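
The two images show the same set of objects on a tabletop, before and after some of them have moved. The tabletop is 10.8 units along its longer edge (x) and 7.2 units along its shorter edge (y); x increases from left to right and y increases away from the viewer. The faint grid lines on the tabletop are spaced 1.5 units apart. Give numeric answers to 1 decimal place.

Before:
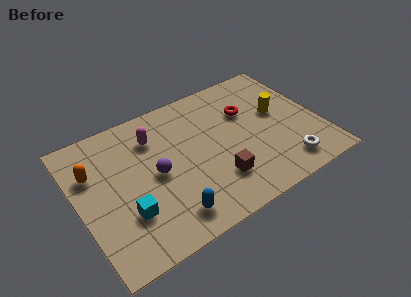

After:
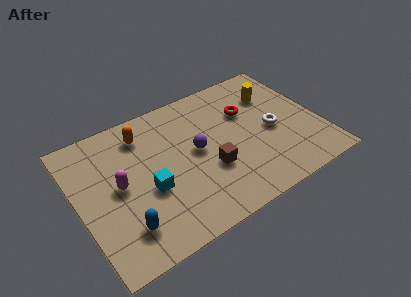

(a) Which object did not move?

the red torus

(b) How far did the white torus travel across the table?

2.1

The white torus moved from about (8.9, 1.2) to (8.7, 3.3), a distance of √(0.2² + 2.1²) ≈ 2.1.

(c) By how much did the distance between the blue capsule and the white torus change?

+1.9

They were about 5.3 units apart before and 7.2 after — 1.9 units further apart.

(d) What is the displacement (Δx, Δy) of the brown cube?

(-0.2, 0.7)

The brown cube was at about (5.9, 1.9) and moved to about (5.7, 2.6).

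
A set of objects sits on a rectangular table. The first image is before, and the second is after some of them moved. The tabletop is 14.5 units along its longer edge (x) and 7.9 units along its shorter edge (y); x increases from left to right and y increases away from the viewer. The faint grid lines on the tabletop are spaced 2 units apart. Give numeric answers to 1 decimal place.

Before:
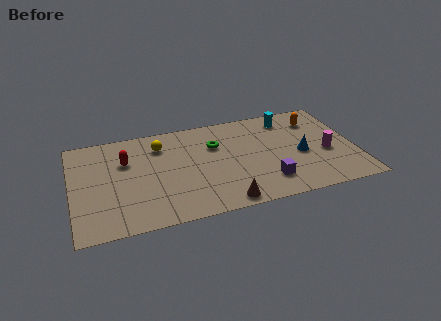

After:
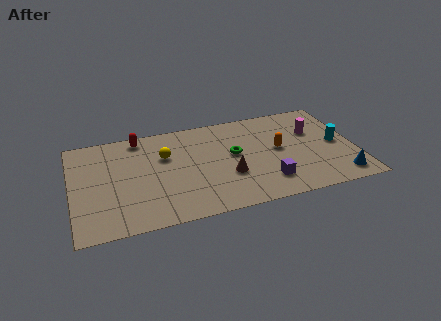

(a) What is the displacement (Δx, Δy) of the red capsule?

(0.8, 1.7)

From the two frames, the red capsule sits at roughly (2.8, 5.3) before and (3.6, 7.0) after.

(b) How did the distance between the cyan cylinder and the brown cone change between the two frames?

-1.1

Before: roughly 6.9 units apart; after: 5.8. That's 1.1 units closer together.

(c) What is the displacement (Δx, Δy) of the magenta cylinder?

(-0.5, 1.9)

The magenta cylinder was at about (13.0, 3.3) and moved to about (12.5, 5.2).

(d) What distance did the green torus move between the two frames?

1.3

The green torus was near (7.4, 5.4) before and (8.3, 4.4) after, so it travelled √(0.9² + 1.0²) ≈ 1.3 units.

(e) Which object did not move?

the purple cube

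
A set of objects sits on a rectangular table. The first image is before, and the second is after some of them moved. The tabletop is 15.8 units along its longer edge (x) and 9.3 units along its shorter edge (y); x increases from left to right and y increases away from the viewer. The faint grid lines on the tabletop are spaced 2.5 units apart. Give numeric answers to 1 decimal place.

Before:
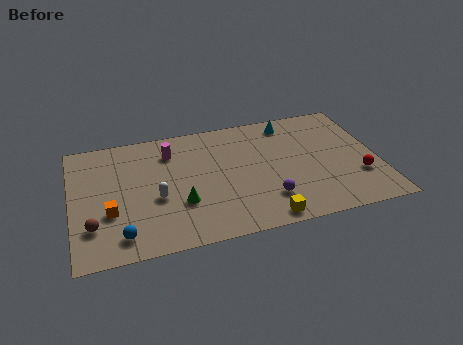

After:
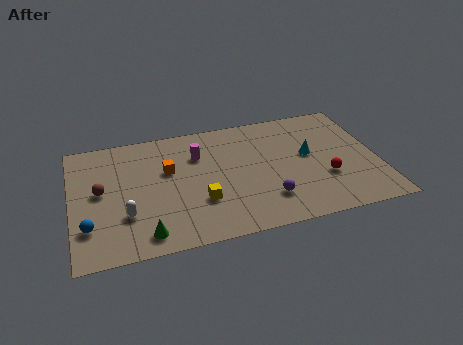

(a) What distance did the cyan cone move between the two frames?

2.9

The cyan cone moved from about (11.5, 8.0) to (12.3, 5.2), a distance of √(0.8² + 2.8²) ≈ 2.9.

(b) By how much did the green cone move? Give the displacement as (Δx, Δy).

(-1.9, -1.8)

The green cone started near (5.5, 3.1) and ended near (3.6, 1.3).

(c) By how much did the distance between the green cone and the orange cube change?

+1.1

Before: roughly 3.6 units apart; after: 4.7. That's 1.1 units further apart.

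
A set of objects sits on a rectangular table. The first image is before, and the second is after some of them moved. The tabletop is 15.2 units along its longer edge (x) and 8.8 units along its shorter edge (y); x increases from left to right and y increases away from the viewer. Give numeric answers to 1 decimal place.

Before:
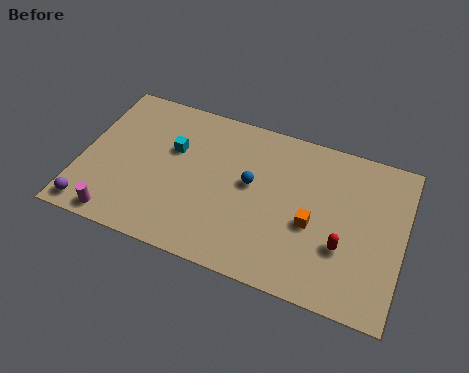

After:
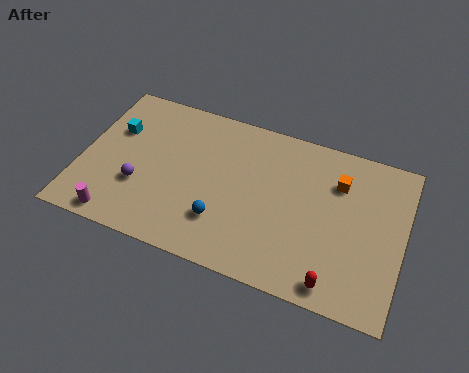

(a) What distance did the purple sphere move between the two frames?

2.9

The purple sphere moved from about (0.8, 1.0) to (2.9, 3.0), a distance of √(2.1² + 2.0²) ≈ 2.9.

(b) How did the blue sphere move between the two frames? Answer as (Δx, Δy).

(-1.1, -2.5)

From the two frames, the blue sphere sits at roughly (8.0, 4.9) before and (6.9, 2.4) after.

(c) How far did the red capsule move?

2.0

The red capsule was near (12.5, 3.0) before and (12.3, 1.0) after, so it travelled √(0.2² + 2.0²) ≈ 2.0 units.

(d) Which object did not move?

the magenta cylinder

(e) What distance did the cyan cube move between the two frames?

2.8

The cyan cube was near (4.2, 5.6) before and (1.4, 5.8) after, so it travelled √(2.8² + 0.2²) ≈ 2.8 units.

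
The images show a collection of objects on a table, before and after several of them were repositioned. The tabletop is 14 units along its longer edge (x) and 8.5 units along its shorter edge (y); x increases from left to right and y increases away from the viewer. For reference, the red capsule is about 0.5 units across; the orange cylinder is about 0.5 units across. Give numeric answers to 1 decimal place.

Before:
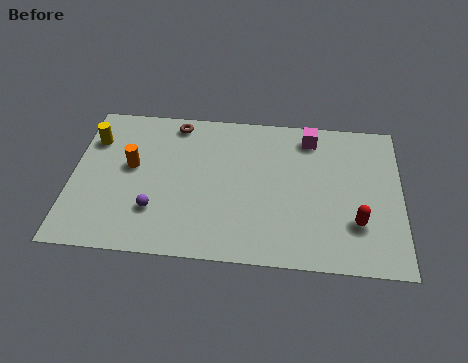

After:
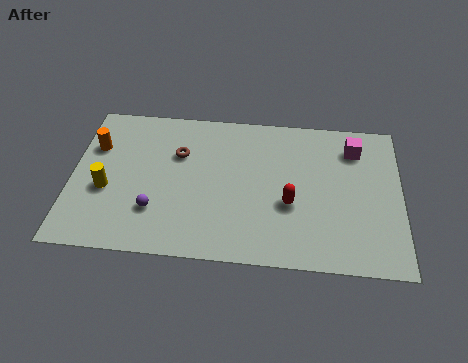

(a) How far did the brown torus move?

1.8

The brown torus moved from about (4.3, 7.5) to (4.5, 5.7), a distance of √(0.2² + 1.8²) ≈ 1.8.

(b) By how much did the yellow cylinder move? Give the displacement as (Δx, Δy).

(0.7, -2.8)

The yellow cylinder started near (0.8, 6.2) and ended near (1.5, 3.4).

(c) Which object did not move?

the purple sphere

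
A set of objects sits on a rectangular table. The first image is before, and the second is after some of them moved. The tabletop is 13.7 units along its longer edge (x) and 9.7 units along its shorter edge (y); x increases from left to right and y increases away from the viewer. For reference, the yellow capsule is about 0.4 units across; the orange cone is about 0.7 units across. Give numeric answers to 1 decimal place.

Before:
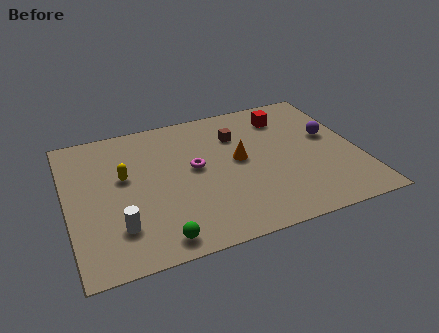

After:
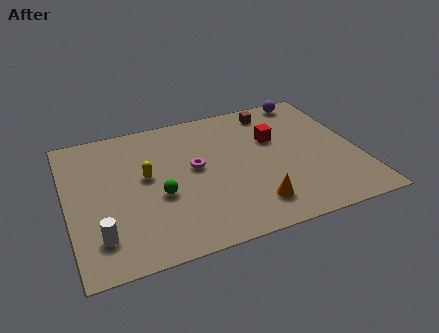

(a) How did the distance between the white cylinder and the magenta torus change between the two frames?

+0.9

Before: roughly 4.8 units apart; after: 5.7. That's 0.9 units further apart.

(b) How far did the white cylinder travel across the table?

0.9

The white cylinder was near (2.2, 2.4) before and (1.3, 2.1) after, so it travelled √(0.9² + 0.3²) ≈ 0.9 units.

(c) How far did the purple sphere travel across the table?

3.3

From (12.5, 5.6) to (11.9, 8.8), the purple sphere covered √(0.6² + 3.2²) ≈ 3.3 units.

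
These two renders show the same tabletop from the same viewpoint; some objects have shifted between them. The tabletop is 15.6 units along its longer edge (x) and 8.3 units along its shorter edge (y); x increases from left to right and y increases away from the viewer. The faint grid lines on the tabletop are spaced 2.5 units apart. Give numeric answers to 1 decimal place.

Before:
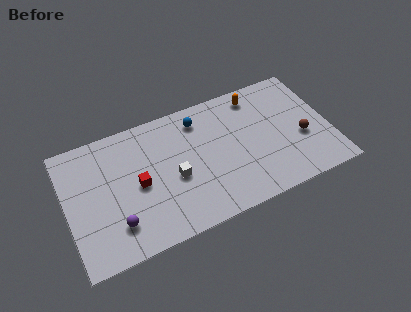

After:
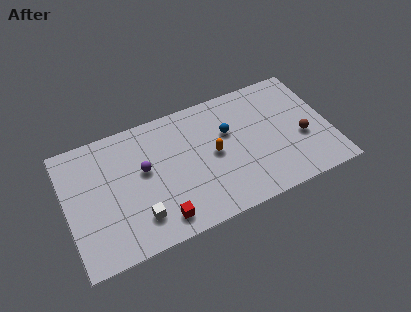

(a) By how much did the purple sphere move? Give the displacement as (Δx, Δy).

(1.9, 2.8)

The purple sphere was at about (2.7, 2.0) and moved to about (4.6, 4.8).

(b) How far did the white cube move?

2.9

From (6.3, 3.6) to (4.0, 1.9), the white cube covered √(2.3² + 1.7²) ≈ 2.9 units.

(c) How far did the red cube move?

2.9

From (4.2, 4.0) to (5.2, 1.3), the red cube covered √(1.0² + 2.7²) ≈ 2.9 units.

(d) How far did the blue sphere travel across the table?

2.2

The blue sphere was near (8.1, 6.8) before and (9.7, 5.3) after, so it travelled √(1.6² + 1.5²) ≈ 2.2 units.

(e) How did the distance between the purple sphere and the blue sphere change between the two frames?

-2.1

The distance was about 7.2 in the first image and 5.1 in the second, so they moved 2.1 units closer together.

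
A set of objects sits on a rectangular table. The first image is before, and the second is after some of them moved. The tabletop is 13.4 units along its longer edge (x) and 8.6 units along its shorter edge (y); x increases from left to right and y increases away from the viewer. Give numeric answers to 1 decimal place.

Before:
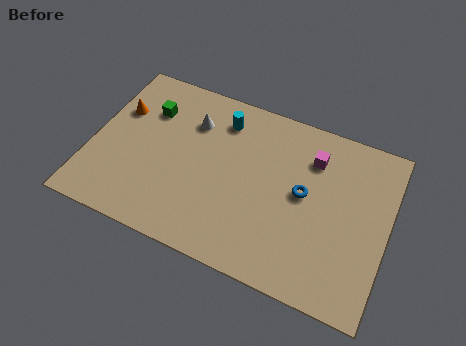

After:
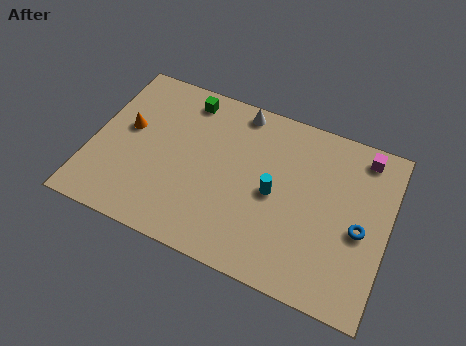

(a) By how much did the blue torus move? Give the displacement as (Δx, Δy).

(2.6, -0.8)

From the two frames, the blue torus sits at roughly (9.6, 4.6) before and (12.2, 3.8) after.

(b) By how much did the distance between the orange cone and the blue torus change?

+2.1

Before: roughly 8.7 units apart; after: 10.8. That's 2.1 units further apart.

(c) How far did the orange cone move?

0.9

From (1.0, 5.7) to (1.5, 4.9), the orange cone covered √(0.5² + 0.8²) ≈ 0.9 units.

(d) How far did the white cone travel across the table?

2.4

The white cone moved from about (4.3, 6.3) to (6.3, 7.7), a distance of √(2.0² + 1.4²) ≈ 2.4.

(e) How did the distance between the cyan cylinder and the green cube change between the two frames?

+2.1

They were about 3.4 units apart before and 5.5 after — 2.1 units further apart.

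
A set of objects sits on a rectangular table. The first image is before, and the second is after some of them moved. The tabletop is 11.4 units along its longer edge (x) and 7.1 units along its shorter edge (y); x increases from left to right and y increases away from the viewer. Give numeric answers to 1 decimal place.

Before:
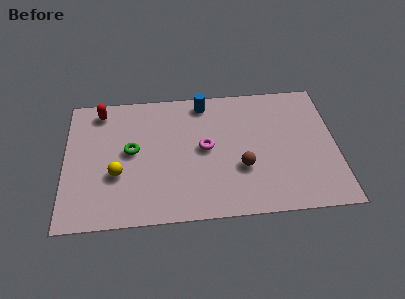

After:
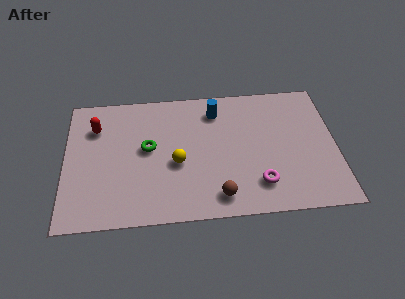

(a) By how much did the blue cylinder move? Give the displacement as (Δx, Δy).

(0.5, -0.5)

From the two frames, the blue cylinder sits at roughly (5.9, 6.2) before and (6.4, 5.7) after.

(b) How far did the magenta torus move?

3.0

From (5.9, 3.7) to (8.1, 1.6), the magenta torus covered √(2.2² + 2.1²) ≈ 3.0 units.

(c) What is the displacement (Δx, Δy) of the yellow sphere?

(2.5, 0.4)

From the two frames, the yellow sphere sits at roughly (2.2, 2.6) before and (4.7, 3.0) after.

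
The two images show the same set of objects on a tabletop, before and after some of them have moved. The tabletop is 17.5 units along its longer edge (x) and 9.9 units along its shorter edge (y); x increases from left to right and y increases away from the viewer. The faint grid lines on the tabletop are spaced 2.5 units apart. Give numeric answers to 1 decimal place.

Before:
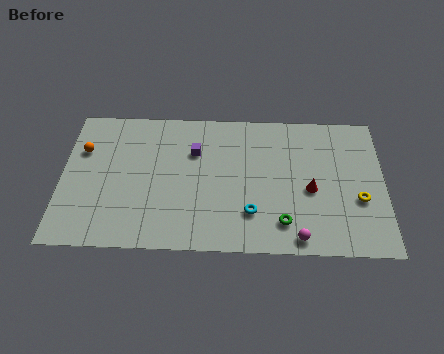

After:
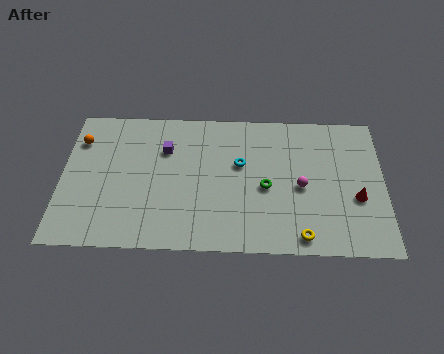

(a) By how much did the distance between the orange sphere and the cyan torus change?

-1.2

The distance was about 10.1 in the first image and 8.9 in the second, so they moved 1.2 units closer together.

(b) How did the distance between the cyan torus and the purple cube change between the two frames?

-1.0

The distance was about 5.2 in the first image and 4.2 in the second, so they moved 1.0 units closer together.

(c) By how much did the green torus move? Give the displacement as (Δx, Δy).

(-0.9, 2.4)

The green torus started near (12.0, 2.0) and ended near (11.1, 4.4).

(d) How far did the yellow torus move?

4.0

From (16.1, 3.7) to (13.0, 1.1), the yellow torus covered √(3.1² + 2.6²) ≈ 4.0 units.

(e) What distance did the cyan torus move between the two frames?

3.5

From (10.3, 2.6) to (9.7, 6.0), the cyan torus covered √(0.6² + 3.4²) ≈ 3.5 units.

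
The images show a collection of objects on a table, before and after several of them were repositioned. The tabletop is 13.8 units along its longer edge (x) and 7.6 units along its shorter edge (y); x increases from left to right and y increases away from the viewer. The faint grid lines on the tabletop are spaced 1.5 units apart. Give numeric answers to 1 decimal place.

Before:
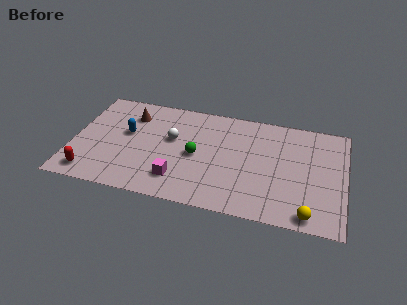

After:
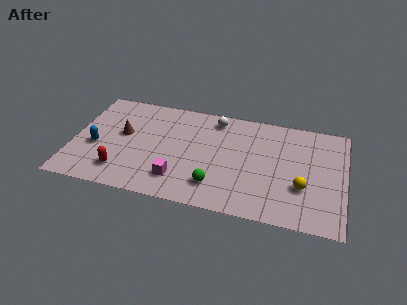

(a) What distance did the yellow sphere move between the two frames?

1.8

From (12.1, 0.8) to (11.7, 2.6), the yellow sphere covered √(0.4² + 1.8²) ≈ 1.8 units.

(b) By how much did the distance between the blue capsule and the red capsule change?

-1.6

Before: roughly 3.7 units apart; after: 2.1. That's 1.6 units closer together.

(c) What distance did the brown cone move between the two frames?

1.5

The brown cone was near (2.8, 5.8) before and (2.5, 4.3) after, so it travelled √(0.3² + 1.5²) ≈ 1.5 units.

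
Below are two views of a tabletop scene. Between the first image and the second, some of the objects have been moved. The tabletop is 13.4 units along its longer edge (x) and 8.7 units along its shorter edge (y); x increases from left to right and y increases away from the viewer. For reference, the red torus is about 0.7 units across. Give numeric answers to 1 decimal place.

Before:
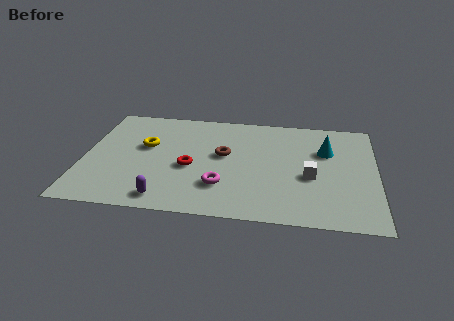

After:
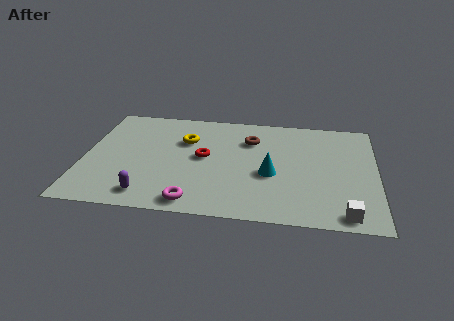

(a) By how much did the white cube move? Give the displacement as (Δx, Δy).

(1.6, -2.7)

From the two frames, the white cube sits at roughly (10.4, 3.6) before and (12.0, 0.9) after.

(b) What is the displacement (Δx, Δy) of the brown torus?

(1.2, 1.4)

The brown torus started near (6.4, 4.9) and ended near (7.6, 6.3).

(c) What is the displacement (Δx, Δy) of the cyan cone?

(-2.5, -2.2)

From the two frames, the cyan cone sits at roughly (11.1, 5.8) before and (8.6, 3.6) after.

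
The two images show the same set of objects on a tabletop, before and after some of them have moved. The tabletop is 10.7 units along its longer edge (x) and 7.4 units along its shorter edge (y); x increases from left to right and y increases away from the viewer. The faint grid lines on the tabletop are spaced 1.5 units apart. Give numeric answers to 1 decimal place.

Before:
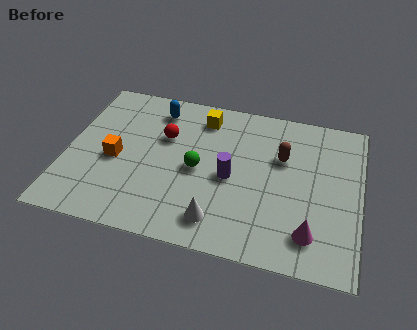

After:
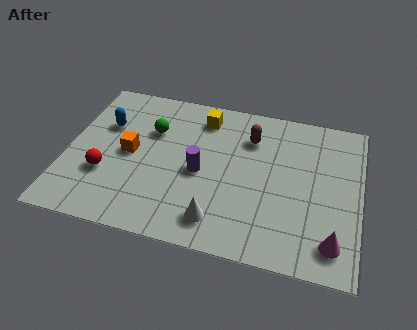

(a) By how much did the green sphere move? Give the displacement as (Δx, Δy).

(-1.8, 1.5)

From the two frames, the green sphere sits at roughly (4.8, 3.5) before and (3.0, 5.0) after.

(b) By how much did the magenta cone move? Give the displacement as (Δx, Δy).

(0.8, -0.2)

The magenta cone started near (9.0, 1.5) and ended near (9.8, 1.3).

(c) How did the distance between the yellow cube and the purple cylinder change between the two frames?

-0.3

Before: roughly 3.0 units apart; after: 2.7. That's 0.3 units closer together.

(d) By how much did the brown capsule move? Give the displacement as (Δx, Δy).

(-1.2, 0.7)

From the two frames, the brown capsule sits at roughly (7.8, 4.8) before and (6.6, 5.5) after.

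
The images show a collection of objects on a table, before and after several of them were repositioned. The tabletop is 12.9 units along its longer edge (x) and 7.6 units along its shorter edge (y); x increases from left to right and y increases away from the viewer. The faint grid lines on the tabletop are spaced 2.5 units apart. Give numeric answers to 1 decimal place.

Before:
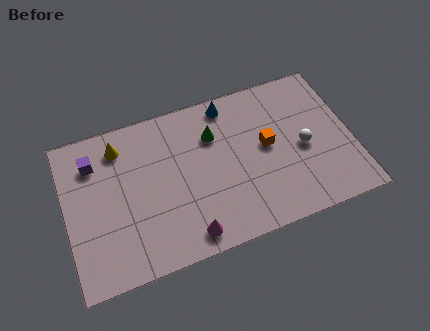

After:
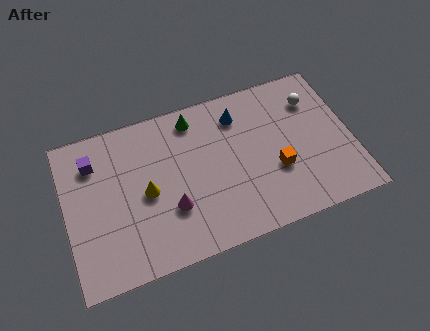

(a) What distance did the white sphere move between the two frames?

2.3

The white sphere moved from about (10.7, 3.5) to (11.4, 5.7), a distance of √(0.7² + 2.2²) ≈ 2.3.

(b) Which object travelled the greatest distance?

the yellow cone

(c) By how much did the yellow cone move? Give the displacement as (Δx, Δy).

(1.0, -2.6)

From the two frames, the yellow cone sits at roughly (2.6, 6.2) before and (3.6, 3.6) after.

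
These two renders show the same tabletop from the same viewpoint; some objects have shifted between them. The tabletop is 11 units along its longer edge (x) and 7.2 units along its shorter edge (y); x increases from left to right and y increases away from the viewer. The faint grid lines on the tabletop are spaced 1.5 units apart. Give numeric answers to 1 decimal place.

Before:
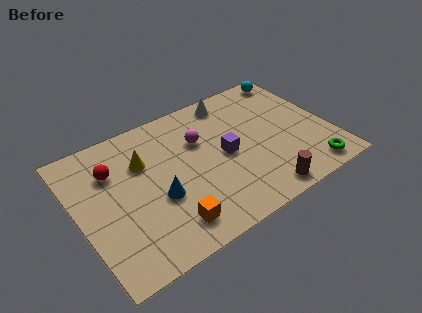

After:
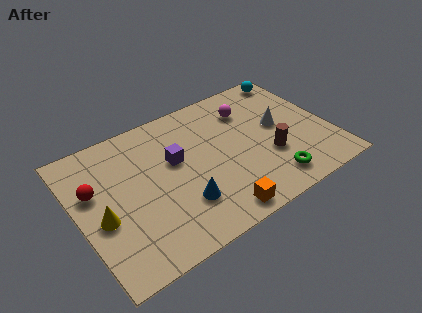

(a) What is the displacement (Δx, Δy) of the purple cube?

(-2.1, 0.8)

The purple cube started near (6.4, 3.5) and ended near (4.3, 4.3).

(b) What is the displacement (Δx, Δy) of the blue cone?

(0.9, -0.8)

The blue cone was at about (3.3, 2.8) and moved to about (4.2, 2.0).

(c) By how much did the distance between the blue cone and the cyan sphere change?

-0.3

The distance was about 7.7 in the first image and 7.4 in the second, so they moved 0.3 units closer together.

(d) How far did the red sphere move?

1.1

The red sphere was near (1.7, 5.1) before and (0.8, 4.5) after, so it travelled √(0.9² + 0.6²) ≈ 1.1 units.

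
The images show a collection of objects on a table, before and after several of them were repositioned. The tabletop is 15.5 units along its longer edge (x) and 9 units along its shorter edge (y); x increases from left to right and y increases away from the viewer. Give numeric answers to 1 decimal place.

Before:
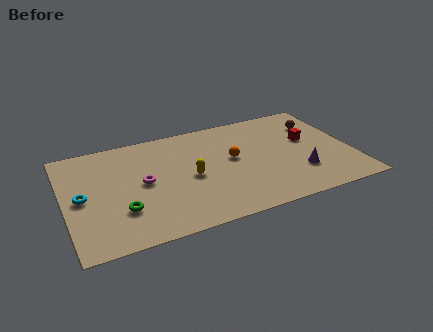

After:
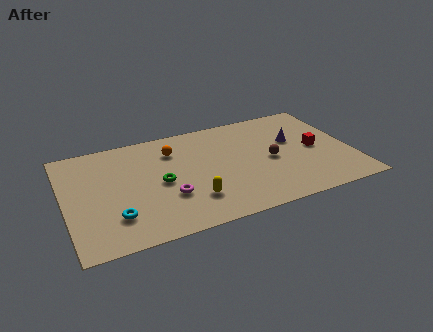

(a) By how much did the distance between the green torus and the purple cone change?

-2.1

The distance was about 9.6 in the first image and 7.5 in the second, so they moved 2.1 units closer together.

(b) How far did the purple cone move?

2.9

From (12.5, 2.6) to (12.5, 5.5), the purple cone covered √(0.0² + 2.9²) ≈ 2.9 units.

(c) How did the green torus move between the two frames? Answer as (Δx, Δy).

(2.2, 1.6)

The green torus started near (2.9, 2.7) and ended near (5.1, 4.3).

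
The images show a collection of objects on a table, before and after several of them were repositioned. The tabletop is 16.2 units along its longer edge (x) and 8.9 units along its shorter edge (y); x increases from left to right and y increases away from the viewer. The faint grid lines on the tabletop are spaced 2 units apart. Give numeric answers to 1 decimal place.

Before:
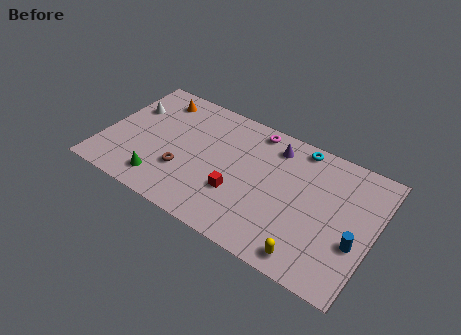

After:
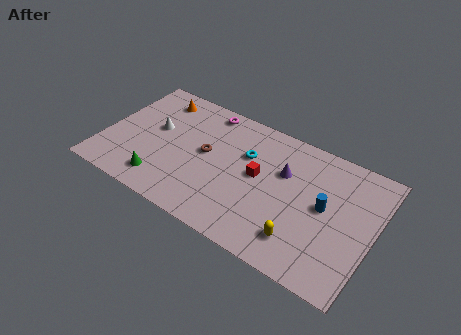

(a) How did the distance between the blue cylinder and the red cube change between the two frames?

-3.0

They were about 7.0 units apart before and 4.0 after — 3.0 units closer together.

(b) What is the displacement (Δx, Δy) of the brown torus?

(1.1, 1.9)

The brown torus started near (5.0, 2.9) and ended near (6.1, 4.8).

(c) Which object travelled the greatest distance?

the cyan torus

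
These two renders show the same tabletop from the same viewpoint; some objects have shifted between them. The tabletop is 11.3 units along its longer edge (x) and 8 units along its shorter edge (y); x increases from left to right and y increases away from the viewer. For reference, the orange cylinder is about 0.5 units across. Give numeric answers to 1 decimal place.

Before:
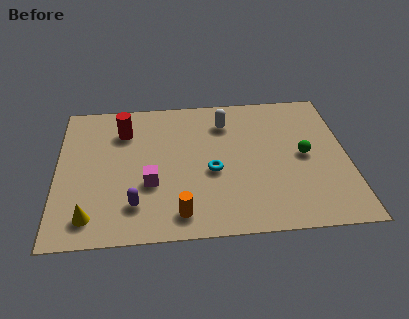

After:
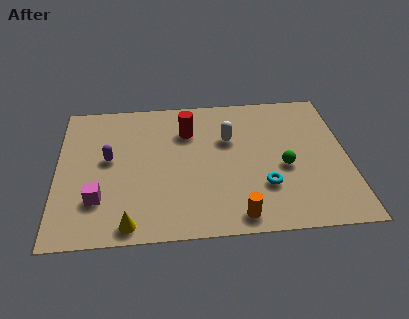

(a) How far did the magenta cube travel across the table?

2.1

The magenta cube moved from about (3.6, 2.9) to (1.6, 2.2), a distance of √(2.0² + 0.7²) ≈ 2.1.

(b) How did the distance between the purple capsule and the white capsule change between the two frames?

-0.9

They were about 5.7 units apart before and 4.8 after — 0.9 units closer together.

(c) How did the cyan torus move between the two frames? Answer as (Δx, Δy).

(2.0, -1.0)

The cyan torus started near (6.0, 3.4) and ended near (8.0, 2.4).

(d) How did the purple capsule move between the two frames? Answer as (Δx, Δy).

(-1.0, 2.6)

From the two frames, the purple capsule sits at roughly (3.0, 1.8) before and (2.0, 4.4) after.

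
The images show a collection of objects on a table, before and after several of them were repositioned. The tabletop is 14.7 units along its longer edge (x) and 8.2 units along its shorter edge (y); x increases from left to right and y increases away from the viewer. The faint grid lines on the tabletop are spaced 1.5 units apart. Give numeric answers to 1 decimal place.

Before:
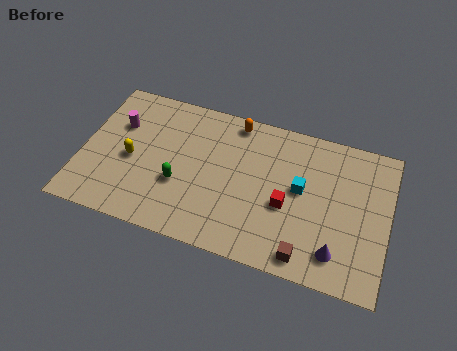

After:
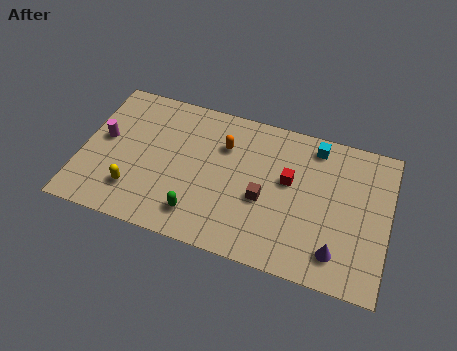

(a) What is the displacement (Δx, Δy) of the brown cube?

(-2.2, 2.4)

The brown cube started near (11.0, 1.0) and ended near (8.8, 3.4).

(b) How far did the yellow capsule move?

1.7

From (2.4, 3.7) to (2.7, 2.0), the yellow capsule covered √(0.3² + 1.7²) ≈ 1.7 units.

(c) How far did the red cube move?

1.4

The red cube moved from about (9.9, 3.4) to (9.9, 4.8), a distance of √(0.0² + 1.4²) ≈ 1.4.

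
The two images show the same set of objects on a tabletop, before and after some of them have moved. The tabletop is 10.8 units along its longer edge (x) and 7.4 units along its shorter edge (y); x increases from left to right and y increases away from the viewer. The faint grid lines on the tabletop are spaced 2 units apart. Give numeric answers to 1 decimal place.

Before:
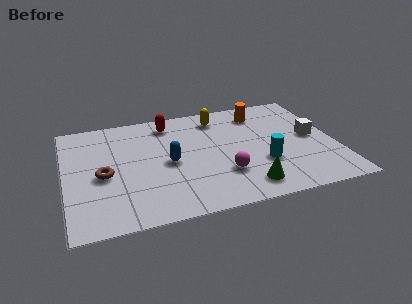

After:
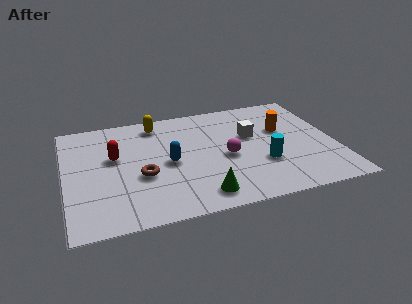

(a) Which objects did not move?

the cyan cylinder and the blue capsule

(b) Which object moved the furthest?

the red capsule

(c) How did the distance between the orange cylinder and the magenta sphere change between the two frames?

-1.5

The distance was about 4.2 in the first image and 2.7 in the second, so they moved 1.5 units closer together.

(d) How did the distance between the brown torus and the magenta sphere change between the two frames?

-1.4

The distance was about 4.8 in the first image and 3.4 in the second, so they moved 1.4 units closer together.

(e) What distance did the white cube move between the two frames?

2.5

From (9.9, 3.8) to (7.5, 4.5), the white cube covered √(2.4² + 0.7²) ≈ 2.5 units.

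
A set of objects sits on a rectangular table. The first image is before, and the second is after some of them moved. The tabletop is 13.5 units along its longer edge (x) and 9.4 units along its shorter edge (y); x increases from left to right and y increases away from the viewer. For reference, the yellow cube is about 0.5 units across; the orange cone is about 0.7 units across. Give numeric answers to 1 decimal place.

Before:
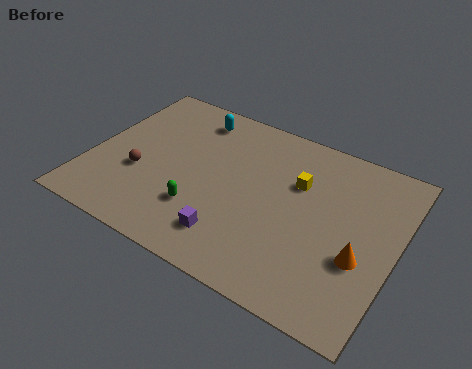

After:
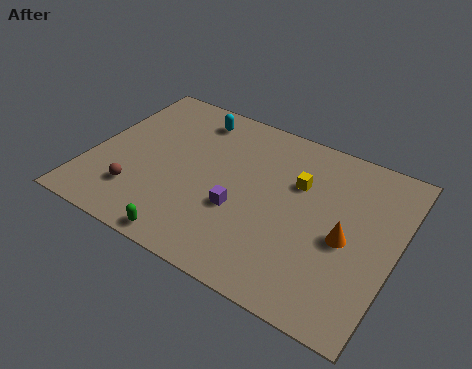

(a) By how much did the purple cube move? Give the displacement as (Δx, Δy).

(0.1, 1.6)

The purple cube started near (6.7, 1.9) and ended near (6.8, 3.5).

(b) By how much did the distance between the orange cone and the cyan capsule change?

-0.9

They were about 9.2 units apart before and 8.3 after — 0.9 units closer together.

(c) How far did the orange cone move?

1.0

The orange cone was near (12.1, 3.5) before and (11.4, 4.2) after, so it travelled √(0.7² + 0.7²) ≈ 1.0 units.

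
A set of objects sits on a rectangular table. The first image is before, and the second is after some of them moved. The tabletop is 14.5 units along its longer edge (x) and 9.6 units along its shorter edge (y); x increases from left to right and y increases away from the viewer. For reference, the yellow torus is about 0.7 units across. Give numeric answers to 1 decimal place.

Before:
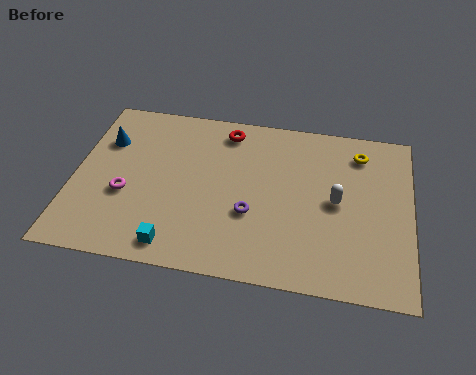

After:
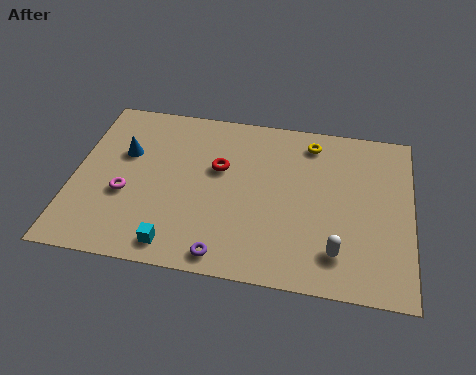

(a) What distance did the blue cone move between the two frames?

1.1

The blue cone was near (1.2, 6.7) before and (2.1, 6.1) after, so it travelled √(0.9² + 0.6²) ≈ 1.1 units.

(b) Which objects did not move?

the magenta torus and the cyan cube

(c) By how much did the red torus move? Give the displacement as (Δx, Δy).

(-0.2, -2.3)

The red torus was at about (6.4, 8.2) and moved to about (6.2, 5.9).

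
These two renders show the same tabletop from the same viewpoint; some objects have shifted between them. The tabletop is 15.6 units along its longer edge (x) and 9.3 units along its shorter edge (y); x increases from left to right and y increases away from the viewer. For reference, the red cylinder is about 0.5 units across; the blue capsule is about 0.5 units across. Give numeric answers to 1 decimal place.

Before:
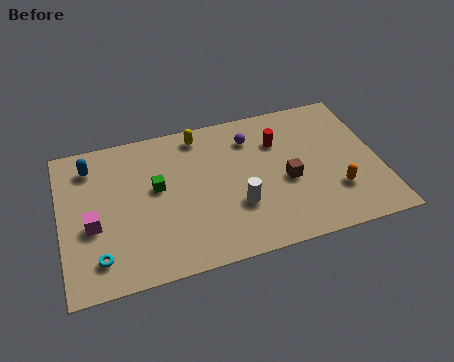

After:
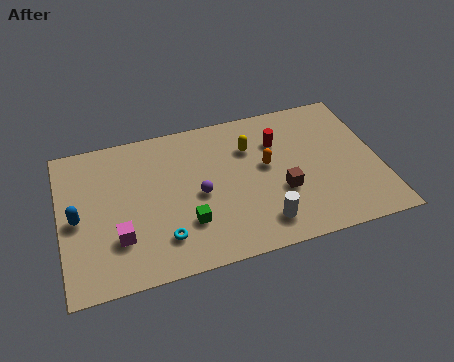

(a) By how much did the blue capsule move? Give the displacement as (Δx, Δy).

(-0.8, -3.1)

The blue capsule started near (1.6, 7.5) and ended near (0.8, 4.4).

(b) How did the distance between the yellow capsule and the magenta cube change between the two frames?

+0.8

Before: roughly 7.0 units apart; after: 7.8. That's 0.8 units further apart.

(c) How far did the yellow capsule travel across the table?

2.8

The yellow capsule moved from about (7.0, 8.1) to (9.4, 6.6), a distance of √(2.4² + 1.5²) ≈ 2.8.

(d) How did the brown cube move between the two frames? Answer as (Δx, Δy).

(-0.3, -0.6)

From the two frames, the brown cube sits at roughly (11.0, 4.0) before and (10.7, 3.4) after.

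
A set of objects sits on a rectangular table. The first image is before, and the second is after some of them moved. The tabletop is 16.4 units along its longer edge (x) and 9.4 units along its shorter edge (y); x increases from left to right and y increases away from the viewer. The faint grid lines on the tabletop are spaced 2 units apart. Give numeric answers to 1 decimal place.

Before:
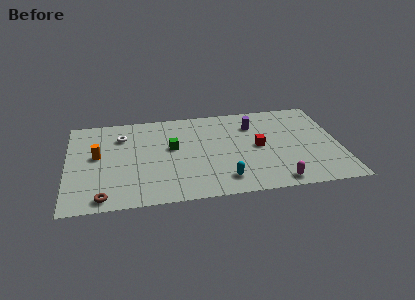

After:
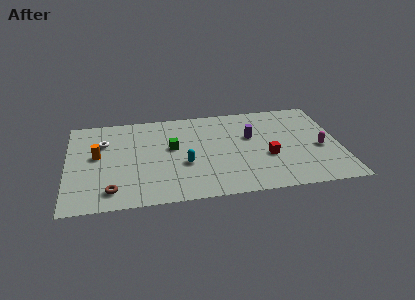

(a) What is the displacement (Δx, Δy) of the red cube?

(0.5, -1.1)

The red cube started near (11.5, 4.7) and ended near (12.0, 3.6).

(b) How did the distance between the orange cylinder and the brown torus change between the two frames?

-0.5

Before: roughly 4.2 units apart; after: 3.7. That's 0.5 units closer together.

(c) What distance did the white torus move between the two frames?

1.2

From (3.3, 7.0) to (2.2, 6.5), the white torus covered √(1.1² + 0.5²) ≈ 1.2 units.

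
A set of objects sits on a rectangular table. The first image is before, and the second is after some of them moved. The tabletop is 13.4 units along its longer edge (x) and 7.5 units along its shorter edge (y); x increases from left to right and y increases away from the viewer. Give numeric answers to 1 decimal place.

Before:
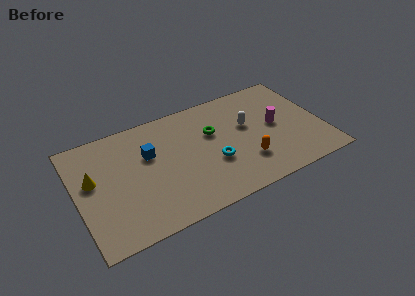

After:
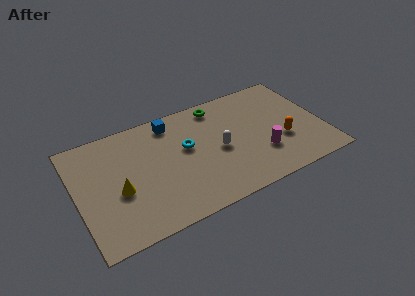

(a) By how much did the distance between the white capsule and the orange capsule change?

+1.1

Before: roughly 2.4 units apart; after: 3.5. That's 1.1 units further apart.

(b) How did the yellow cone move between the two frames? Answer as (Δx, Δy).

(1.3, -1.3)

From the two frames, the yellow cone sits at roughly (0.9, 4.4) before and (2.2, 3.1) after.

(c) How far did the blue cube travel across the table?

2.1

The blue cube moved from about (4.0, 4.8) to (5.4, 6.4), a distance of √(1.4² + 1.6²) ≈ 2.1.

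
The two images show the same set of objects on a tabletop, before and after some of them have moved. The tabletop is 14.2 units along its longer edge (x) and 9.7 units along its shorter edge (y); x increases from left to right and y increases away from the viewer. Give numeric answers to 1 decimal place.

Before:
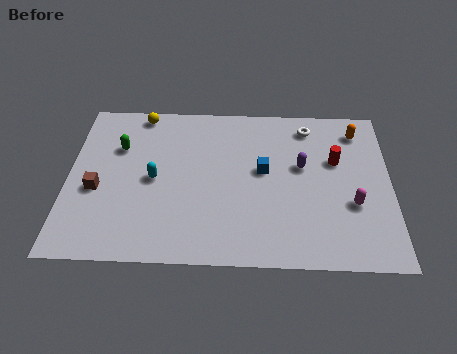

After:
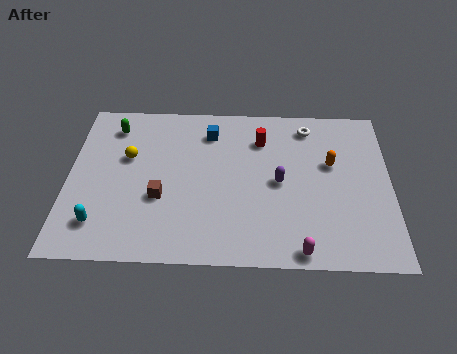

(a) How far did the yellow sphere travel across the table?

2.8

The yellow sphere moved from about (3.1, 8.8) to (2.6, 6.0), a distance of √(0.5² + 2.8²) ≈ 2.8.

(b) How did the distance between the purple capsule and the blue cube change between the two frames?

+2.6

The distance was about 1.7 in the first image and 4.3 in the second, so they moved 2.6 units further apart.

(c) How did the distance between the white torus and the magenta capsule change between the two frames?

+2.3

Before: roughly 5.1 units apart; after: 7.4. That's 2.3 units further apart.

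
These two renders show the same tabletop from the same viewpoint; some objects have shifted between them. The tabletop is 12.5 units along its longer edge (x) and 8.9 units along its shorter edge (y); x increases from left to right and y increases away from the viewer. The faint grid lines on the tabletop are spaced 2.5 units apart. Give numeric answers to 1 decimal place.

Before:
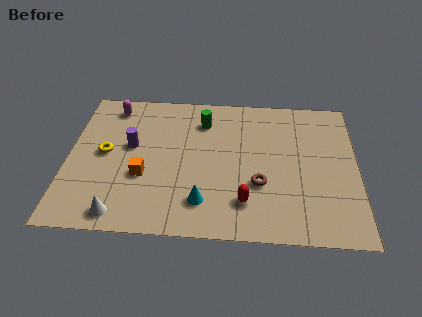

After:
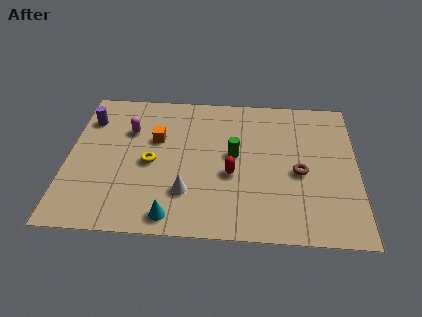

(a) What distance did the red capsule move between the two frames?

1.7

The red capsule was near (7.7, 2.0) before and (7.1, 3.6) after, so it travelled √(0.6² + 1.6²) ≈ 1.7 units.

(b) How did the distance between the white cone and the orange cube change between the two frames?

+1.0

Before: roughly 2.5 units apart; after: 3.5. That's 1.0 units further apart.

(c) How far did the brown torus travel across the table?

1.9

From (8.3, 3.1) to (10.0, 3.9), the brown torus covered √(1.7² + 0.8²) ≈ 1.9 units.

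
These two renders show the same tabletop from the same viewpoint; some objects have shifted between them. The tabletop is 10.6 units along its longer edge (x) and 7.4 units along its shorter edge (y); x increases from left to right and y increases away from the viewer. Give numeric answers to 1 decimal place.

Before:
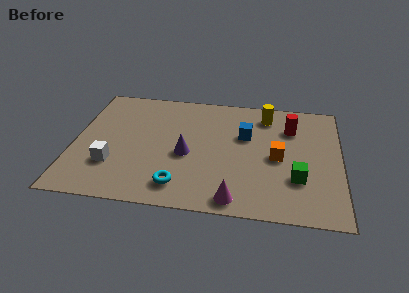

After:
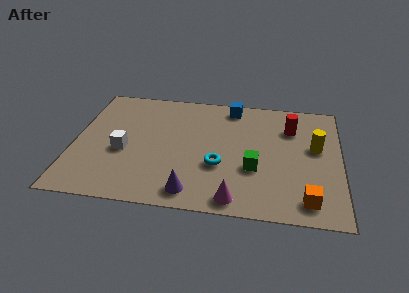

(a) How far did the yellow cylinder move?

2.7

The yellow cylinder moved from about (7.6, 6.1) to (9.6, 4.3), a distance of √(2.0² + 1.8²) ≈ 2.7.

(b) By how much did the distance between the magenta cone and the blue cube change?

+1.8

They were about 3.9 units apart before and 5.7 after — 1.8 units further apart.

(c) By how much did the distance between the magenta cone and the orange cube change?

-0.3

They were about 3.1 units apart before and 2.8 after — 0.3 units closer together.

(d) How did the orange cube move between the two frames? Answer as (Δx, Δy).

(1.2, -2.4)

The orange cube was at about (8.1, 3.5) and moved to about (9.3, 1.1).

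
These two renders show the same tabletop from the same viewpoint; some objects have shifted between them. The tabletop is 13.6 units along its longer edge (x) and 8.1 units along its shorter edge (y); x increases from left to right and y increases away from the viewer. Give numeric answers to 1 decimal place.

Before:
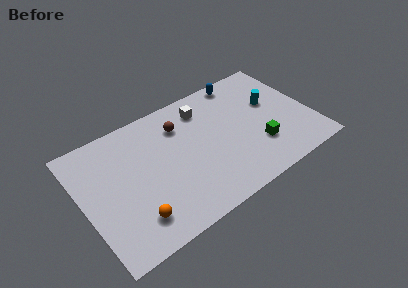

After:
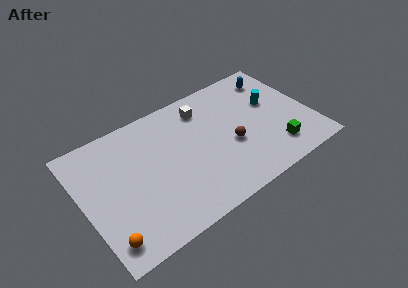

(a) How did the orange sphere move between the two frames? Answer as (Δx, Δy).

(-1.7, -0.4)

The orange sphere started near (2.6, 1.7) and ended near (0.9, 1.3).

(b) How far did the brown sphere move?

3.8

From (6.1, 6.1) to (8.7, 3.3), the brown sphere covered √(2.6² + 2.8²) ≈ 3.8 units.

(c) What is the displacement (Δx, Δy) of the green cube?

(0.9, -0.7)

The green cube started near (10.2, 2.4) and ended near (11.1, 1.7).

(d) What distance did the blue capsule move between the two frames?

2.0

The blue capsule moved from about (10.1, 7.3) to (12.0, 6.6), a distance of √(1.9² + 0.7²) ≈ 2.0.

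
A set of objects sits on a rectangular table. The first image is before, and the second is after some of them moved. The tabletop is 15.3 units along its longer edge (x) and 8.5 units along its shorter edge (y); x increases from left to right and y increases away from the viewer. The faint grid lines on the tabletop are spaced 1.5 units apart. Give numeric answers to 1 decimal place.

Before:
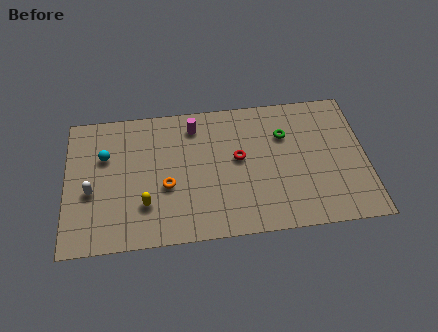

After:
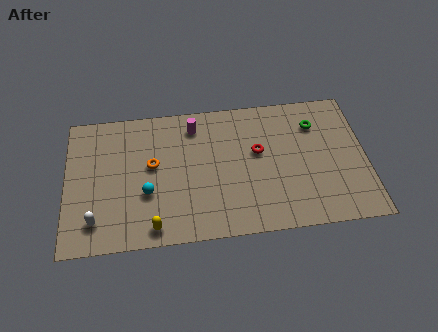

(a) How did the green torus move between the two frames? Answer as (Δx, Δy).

(1.6, 0.5)

The green torus started near (11.2, 5.9) and ended near (12.8, 6.4).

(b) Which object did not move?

the magenta cylinder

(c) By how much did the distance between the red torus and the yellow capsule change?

+1.4

The distance was about 5.3 in the first image and 6.7 in the second, so they moved 1.4 units further apart.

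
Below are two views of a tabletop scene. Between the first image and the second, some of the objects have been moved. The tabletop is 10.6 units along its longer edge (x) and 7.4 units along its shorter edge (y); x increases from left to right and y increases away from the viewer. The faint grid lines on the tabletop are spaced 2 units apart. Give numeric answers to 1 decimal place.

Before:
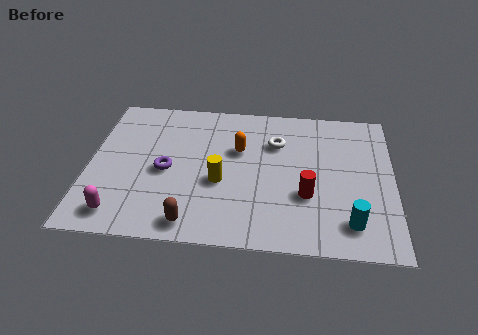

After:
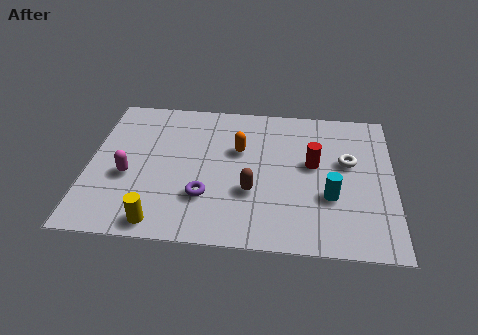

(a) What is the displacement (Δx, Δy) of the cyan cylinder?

(-0.7, 1.2)

The cyan cylinder was at about (9.1, 1.4) and moved to about (8.4, 2.6).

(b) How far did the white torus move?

2.6

From (6.5, 5.2) to (9.0, 4.4), the white torus covered √(2.5² + 0.8²) ≈ 2.6 units.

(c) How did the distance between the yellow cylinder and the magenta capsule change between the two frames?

-1.4

Before: roughly 3.9 units apart; after: 2.5. That's 1.4 units closer together.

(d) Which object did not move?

the orange capsule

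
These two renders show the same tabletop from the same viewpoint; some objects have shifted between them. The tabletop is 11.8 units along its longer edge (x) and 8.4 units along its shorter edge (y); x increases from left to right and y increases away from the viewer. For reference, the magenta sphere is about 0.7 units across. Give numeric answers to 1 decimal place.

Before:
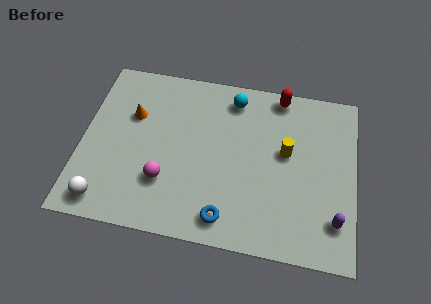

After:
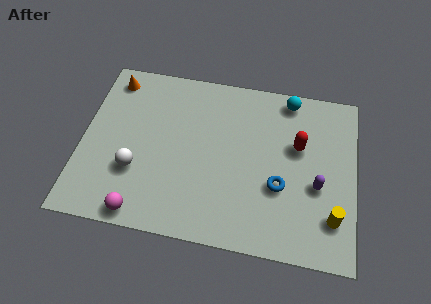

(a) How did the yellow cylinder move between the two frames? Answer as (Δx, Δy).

(2.1, -2.8)

The yellow cylinder started near (8.8, 4.8) and ended near (10.9, 2.0).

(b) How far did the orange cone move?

2.0

The orange cone moved from about (2.1, 5.5) to (1.1, 7.2), a distance of √(1.0² + 1.7²) ≈ 2.0.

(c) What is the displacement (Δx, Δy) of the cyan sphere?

(2.4, 0.4)

The cyan sphere was at about (6.4, 7.1) and moved to about (8.8, 7.5).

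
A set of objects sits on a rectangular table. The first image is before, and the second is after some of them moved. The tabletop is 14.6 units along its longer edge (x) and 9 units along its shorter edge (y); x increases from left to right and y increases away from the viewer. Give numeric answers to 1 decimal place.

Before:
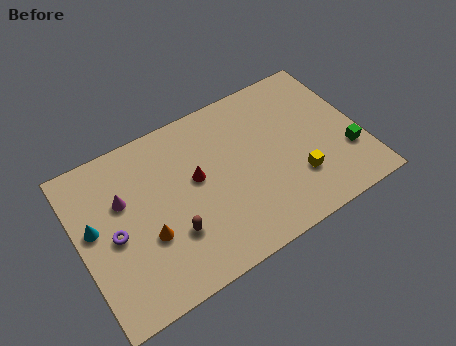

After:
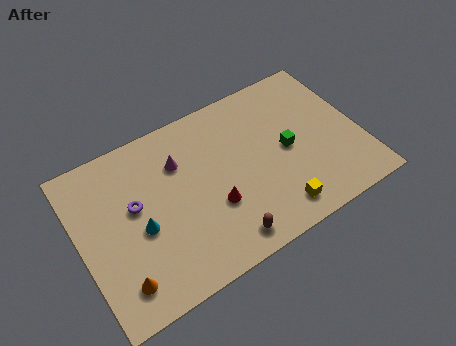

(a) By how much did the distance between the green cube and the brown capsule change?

-4.2

They were about 9.2 units apart before and 5.0 after — 4.2 units closer together.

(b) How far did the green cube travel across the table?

3.3

From (13.7, 2.8) to (10.8, 4.4), the green cube covered √(2.9² + 1.6²) ≈ 3.3 units.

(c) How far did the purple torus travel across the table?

1.6

From (1.7, 4.2) to (2.9, 5.2), the purple torus covered √(1.2² + 1.0²) ≈ 1.6 units.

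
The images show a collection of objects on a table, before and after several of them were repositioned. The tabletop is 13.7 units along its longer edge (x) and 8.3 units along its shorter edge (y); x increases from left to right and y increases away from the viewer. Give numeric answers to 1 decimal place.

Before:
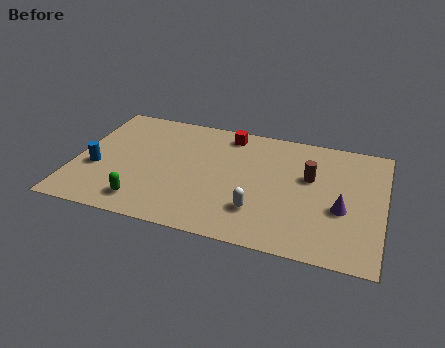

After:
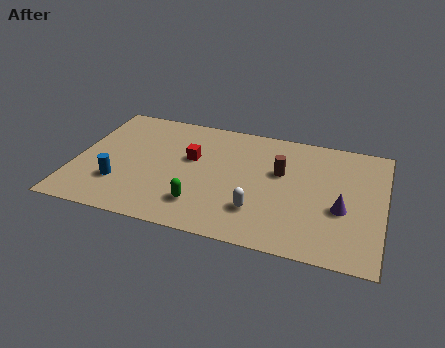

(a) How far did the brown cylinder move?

1.3

The brown cylinder was near (10.4, 5.1) before and (9.1, 5.1) after, so it travelled √(1.3² + 0.0²) ≈ 1.3 units.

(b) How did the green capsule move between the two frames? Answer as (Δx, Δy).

(2.5, 0.5)

From the two frames, the green capsule sits at roughly (3.3, 1.4) before and (5.8, 1.9) after.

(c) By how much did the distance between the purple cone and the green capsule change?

-2.5

Before: roughly 8.8 units apart; after: 6.3. That's 2.5 units closer together.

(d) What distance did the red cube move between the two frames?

2.7

From (6.6, 7.2) to (5.1, 5.0), the red cube covered √(1.5² + 2.2²) ≈ 2.7 units.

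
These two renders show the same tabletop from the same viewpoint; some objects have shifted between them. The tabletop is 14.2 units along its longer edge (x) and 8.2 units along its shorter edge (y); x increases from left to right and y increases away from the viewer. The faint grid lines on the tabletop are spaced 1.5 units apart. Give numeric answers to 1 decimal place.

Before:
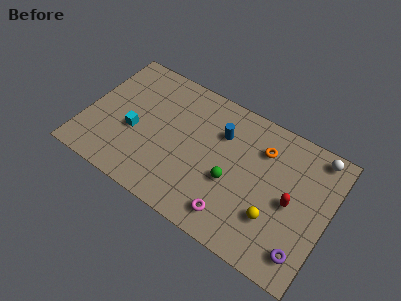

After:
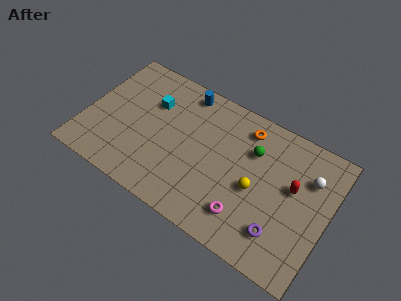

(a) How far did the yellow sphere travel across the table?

1.6

The yellow sphere moved from about (11.3, 2.5) to (10.1, 3.6), a distance of √(1.2² + 1.1²) ≈ 1.6.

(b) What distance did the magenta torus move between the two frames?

0.8

From (9.1, 1.4) to (9.8, 1.8), the magenta torus covered √(0.7² + 0.4²) ≈ 0.8 units.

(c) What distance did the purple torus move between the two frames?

1.5

The purple torus was near (13.2, 1.5) before and (11.8, 1.9) after, so it travelled √(1.4² + 0.4²) ≈ 1.5 units.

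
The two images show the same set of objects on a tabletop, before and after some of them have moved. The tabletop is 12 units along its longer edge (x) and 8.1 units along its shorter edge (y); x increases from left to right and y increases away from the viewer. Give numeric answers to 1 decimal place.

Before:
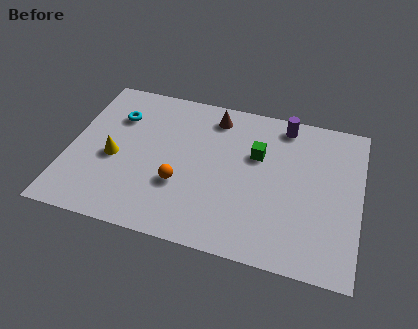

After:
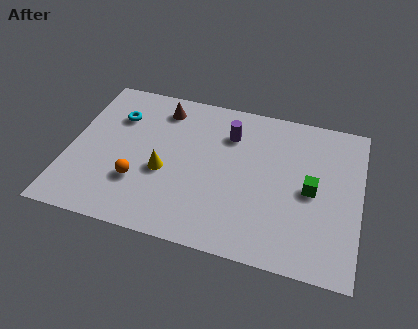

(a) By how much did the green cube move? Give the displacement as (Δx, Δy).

(2.3, -1.3)

From the two frames, the green cube sits at roughly (7.7, 5.2) before and (10.0, 3.9) after.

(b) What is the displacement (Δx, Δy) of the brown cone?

(-2.2, -0.1)

The brown cone was at about (5.8, 6.8) and moved to about (3.6, 6.7).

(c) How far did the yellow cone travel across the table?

2.1

From (1.9, 3.5) to (4.0, 3.3), the yellow cone covered √(2.1² + 0.2²) ≈ 2.1 units.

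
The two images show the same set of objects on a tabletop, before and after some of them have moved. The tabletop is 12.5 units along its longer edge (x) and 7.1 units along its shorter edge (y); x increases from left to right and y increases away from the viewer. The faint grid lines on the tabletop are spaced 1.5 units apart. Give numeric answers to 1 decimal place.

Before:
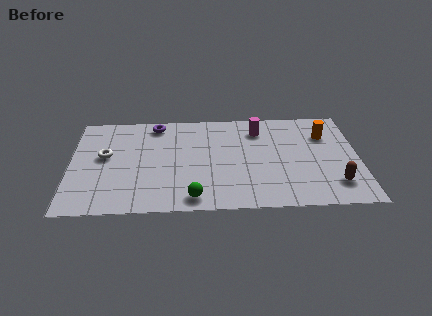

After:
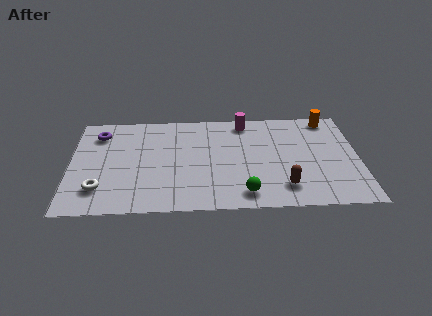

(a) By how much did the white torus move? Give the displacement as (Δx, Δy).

(-0.2, -2.3)

From the two frames, the white torus sits at roughly (1.5, 4.0) before and (1.3, 1.7) after.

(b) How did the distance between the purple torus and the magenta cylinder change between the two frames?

+1.9

Before: roughly 4.5 units apart; after: 6.4. That's 1.9 units further apart.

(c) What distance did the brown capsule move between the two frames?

2.2

From (11.4, 1.6) to (9.2, 1.5), the brown capsule covered √(2.2² + 0.1²) ≈ 2.2 units.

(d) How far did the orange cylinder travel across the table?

1.2

The orange cylinder was near (11.1, 5.1) before and (11.3, 6.3) after, so it travelled √(0.2² + 1.2²) ≈ 1.2 units.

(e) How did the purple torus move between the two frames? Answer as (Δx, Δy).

(-2.5, -0.6)

From the two frames, the purple torus sits at roughly (3.7, 6.2) before and (1.2, 5.6) after.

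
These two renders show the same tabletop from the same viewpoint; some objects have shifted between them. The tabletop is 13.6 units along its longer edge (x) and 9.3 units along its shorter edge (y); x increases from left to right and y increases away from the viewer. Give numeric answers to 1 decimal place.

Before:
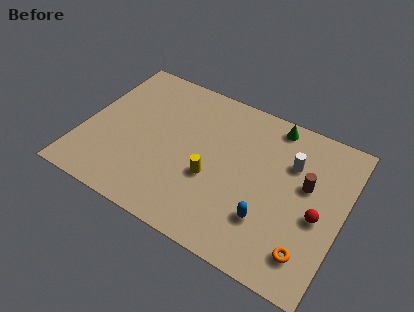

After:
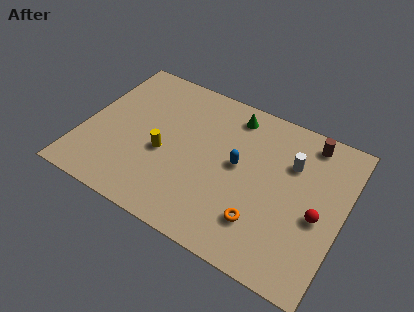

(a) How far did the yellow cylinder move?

2.6

The yellow cylinder moved from about (6.9, 3.6) to (4.3, 3.9), a distance of √(2.6² + 0.3²) ≈ 2.6.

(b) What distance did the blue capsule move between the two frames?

3.1

The blue capsule was near (10.0, 2.6) before and (8.1, 5.0) after, so it travelled √(1.9² + 2.4²) ≈ 3.1 units.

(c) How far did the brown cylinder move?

2.6

The brown cylinder moved from about (11.6, 5.5) to (11.4, 8.1), a distance of √(0.2² + 2.6²) ≈ 2.6.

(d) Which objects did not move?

the red sphere and the white cylinder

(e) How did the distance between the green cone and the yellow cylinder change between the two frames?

-0.3

Before: roughly 5.4 units apart; after: 5.1. That's 0.3 units closer together.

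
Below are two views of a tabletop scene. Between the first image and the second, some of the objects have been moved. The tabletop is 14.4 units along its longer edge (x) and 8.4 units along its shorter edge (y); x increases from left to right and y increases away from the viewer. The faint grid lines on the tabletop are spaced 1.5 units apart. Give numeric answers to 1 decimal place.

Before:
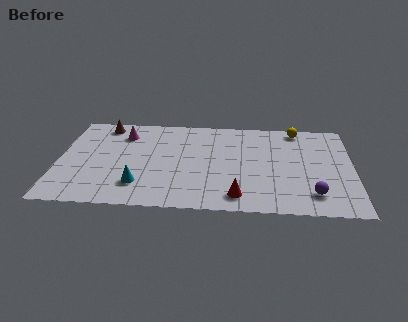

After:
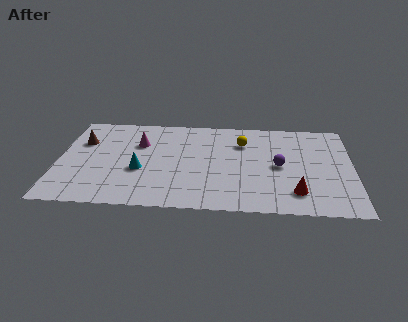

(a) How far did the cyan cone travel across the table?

1.3

From (4.0, 2.0) to (4.0, 3.3), the cyan cone covered √(0.0² + 1.3²) ≈ 1.3 units.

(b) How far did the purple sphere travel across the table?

2.9

From (12.4, 1.7) to (10.8, 4.1), the purple sphere covered √(1.6² + 2.4²) ≈ 2.9 units.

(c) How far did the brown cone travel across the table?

1.9

The brown cone was near (2.1, 7.3) before and (1.1, 5.7) after, so it travelled √(1.0² + 1.6²) ≈ 1.9 units.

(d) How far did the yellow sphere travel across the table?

3.0

The yellow sphere was near (11.7, 7.5) before and (9.0, 6.1) after, so it travelled √(2.7² + 1.4²) ≈ 3.0 units.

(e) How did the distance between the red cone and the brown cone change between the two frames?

+2.2

The distance was about 9.0 in the first image and 11.2 in the second, so they moved 2.2 units further apart.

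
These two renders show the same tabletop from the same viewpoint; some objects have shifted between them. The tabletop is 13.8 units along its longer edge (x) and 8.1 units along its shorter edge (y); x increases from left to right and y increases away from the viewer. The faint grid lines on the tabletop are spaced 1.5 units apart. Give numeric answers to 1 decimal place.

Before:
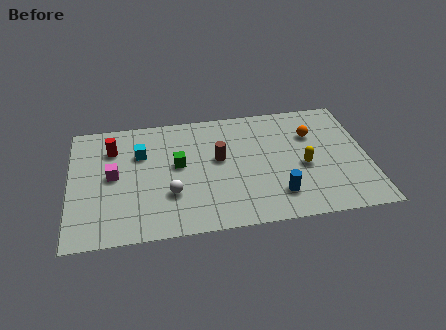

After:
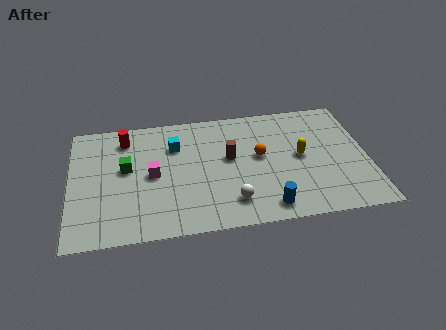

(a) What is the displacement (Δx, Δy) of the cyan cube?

(1.6, 0.3)

The cyan cube was at about (3.3, 5.5) and moved to about (4.9, 5.8).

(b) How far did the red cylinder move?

0.8

The red cylinder was near (2.0, 6.0) before and (2.6, 6.6) after, so it travelled √(0.6² + 0.6²) ≈ 0.8 units.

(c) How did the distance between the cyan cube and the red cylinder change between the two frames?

+1.0

They were about 1.4 units apart before and 2.4 after — 1.0 units further apart.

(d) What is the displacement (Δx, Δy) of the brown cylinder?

(0.5, 0.0)

The brown cylinder was at about (6.9, 4.6) and moved to about (7.4, 4.6).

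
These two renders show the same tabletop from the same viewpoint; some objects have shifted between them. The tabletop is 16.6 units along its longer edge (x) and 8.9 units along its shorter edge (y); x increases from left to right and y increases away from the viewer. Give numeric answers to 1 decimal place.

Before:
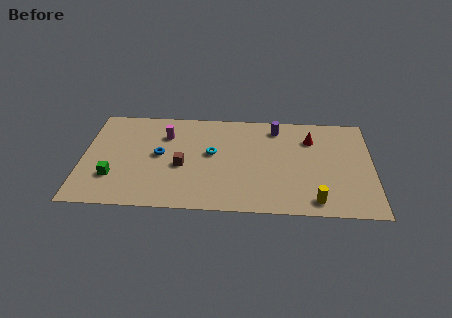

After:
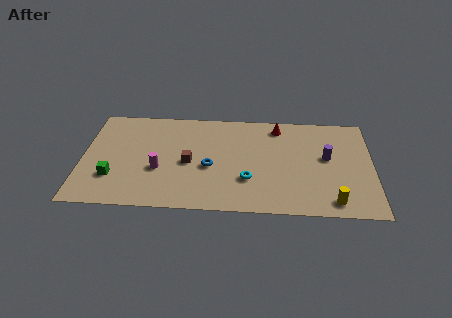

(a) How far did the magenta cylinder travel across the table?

3.1

The magenta cylinder was near (4.7, 6.5) before and (4.4, 3.4) after, so it travelled √(0.3² + 3.1²) ≈ 3.1 units.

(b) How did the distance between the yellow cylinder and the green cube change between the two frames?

+1.0

They were about 11.6 units apart before and 12.6 after — 1.0 units further apart.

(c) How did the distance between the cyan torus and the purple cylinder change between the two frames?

+0.5

They were about 4.5 units apart before and 5.0 after — 0.5 units further apart.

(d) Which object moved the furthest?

the purple cylinder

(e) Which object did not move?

the green cube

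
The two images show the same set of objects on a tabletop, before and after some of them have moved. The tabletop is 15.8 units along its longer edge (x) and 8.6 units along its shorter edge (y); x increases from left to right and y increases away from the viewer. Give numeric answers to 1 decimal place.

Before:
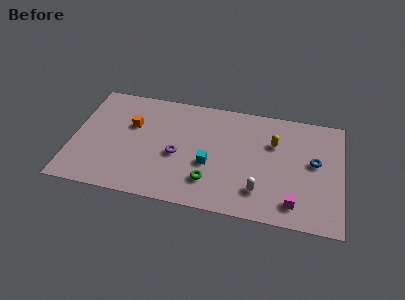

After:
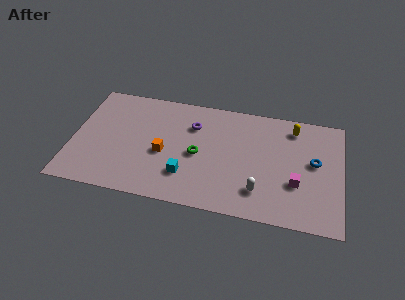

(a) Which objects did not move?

the white capsule and the blue torus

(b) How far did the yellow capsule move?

1.8

The yellow capsule was near (11.8, 5.8) before and (12.9, 7.2) after, so it travelled √(1.1² + 1.4²) ≈ 1.8 units.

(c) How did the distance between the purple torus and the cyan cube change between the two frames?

+2.0

The distance was about 1.9 in the first image and 3.9 in the second, so they moved 2.0 units further apart.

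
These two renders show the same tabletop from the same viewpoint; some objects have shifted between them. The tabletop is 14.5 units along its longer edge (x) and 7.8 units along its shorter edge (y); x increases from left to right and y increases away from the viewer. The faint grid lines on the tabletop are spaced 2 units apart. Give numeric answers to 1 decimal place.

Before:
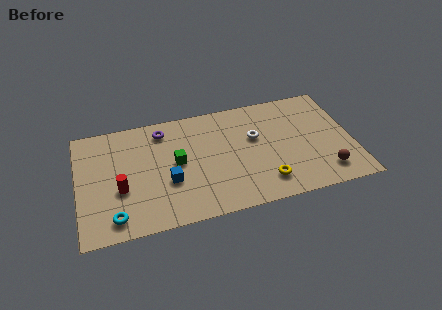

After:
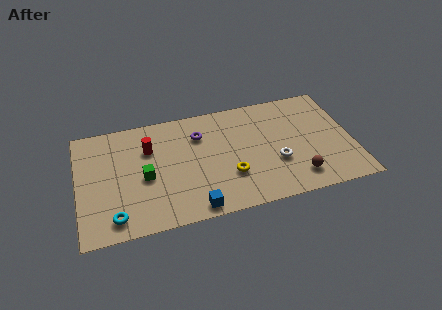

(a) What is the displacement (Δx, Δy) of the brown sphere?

(-1.5, 0.0)

From the two frames, the brown sphere sits at roughly (12.9, 1.5) before and (11.4, 1.5) after.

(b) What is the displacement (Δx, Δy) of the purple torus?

(1.9, -0.8)

The purple torus started near (4.6, 6.5) and ended near (6.5, 5.7).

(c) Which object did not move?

the cyan torus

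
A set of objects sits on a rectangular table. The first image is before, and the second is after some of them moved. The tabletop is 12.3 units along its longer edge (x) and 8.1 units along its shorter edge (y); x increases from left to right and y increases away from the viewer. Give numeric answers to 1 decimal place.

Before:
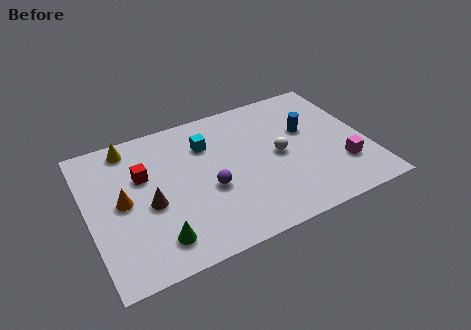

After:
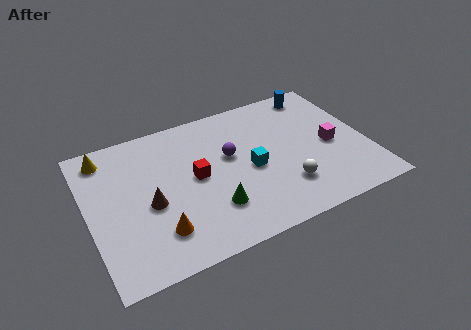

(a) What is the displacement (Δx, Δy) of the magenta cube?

(-0.3, 1.4)

The magenta cube started near (11.0, 2.3) and ended near (10.7, 3.7).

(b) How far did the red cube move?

2.4

The red cube moved from about (2.5, 5.2) to (4.7, 4.2), a distance of √(2.2² + 1.0²) ≈ 2.4.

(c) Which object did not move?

the brown cone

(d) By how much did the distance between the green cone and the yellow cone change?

+0.7

Before: roughly 5.6 units apart; after: 6.3. That's 0.7 units further apart.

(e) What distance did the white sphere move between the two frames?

1.9

From (8.4, 4.0) to (8.4, 2.1), the white sphere covered √(0.0² + 1.9²) ≈ 1.9 units.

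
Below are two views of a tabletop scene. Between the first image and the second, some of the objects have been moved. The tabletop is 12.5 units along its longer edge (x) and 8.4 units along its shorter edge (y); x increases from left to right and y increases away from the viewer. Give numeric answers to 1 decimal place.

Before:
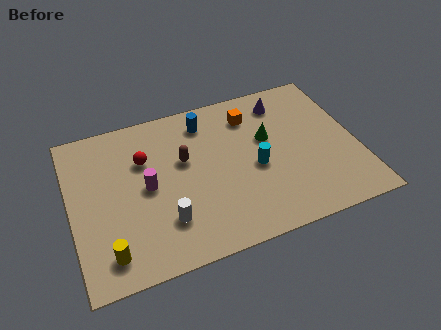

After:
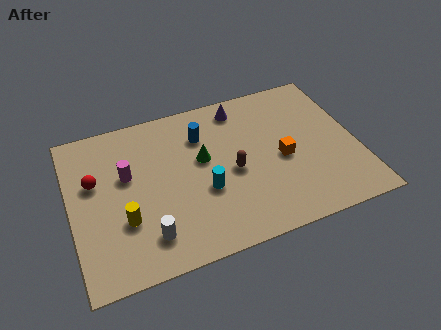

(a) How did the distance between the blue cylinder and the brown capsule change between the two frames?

+0.5

The distance was about 2.1 in the first image and 2.6 in the second, so they moved 0.5 units further apart.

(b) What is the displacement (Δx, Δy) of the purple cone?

(-1.9, 0.3)

From the two frames, the purple cone sits at roughly (9.6, 6.9) before and (7.7, 7.2) after.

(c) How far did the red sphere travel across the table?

2.3

From (3.3, 5.7) to (1.1, 5.2), the red sphere covered √(2.2² + 0.5²) ≈ 2.3 units.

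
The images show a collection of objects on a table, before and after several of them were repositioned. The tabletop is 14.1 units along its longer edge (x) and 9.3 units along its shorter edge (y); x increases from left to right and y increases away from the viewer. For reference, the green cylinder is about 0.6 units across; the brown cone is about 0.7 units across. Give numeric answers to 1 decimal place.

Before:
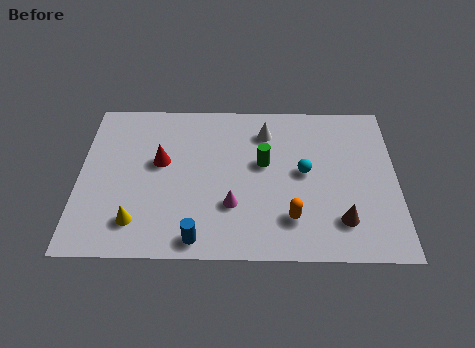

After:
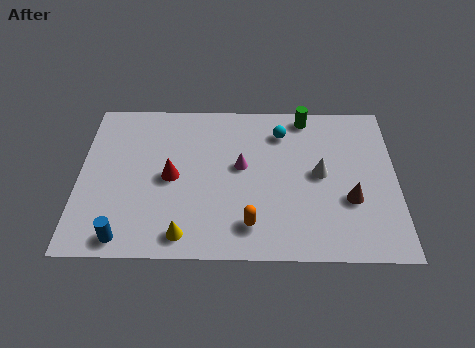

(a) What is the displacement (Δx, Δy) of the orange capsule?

(-1.8, -0.4)

The orange capsule was at about (9.4, 2.2) and moved to about (7.6, 1.8).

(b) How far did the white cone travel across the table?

3.5

From (8.3, 7.3) to (10.7, 4.8), the white cone covered √(2.4² + 2.5²) ≈ 3.5 units.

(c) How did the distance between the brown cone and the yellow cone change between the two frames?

-1.4

They were about 9.0 units apart before and 7.6 after — 1.4 units closer together.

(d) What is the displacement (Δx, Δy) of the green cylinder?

(1.9, 2.9)

From the two frames, the green cylinder sits at roughly (8.2, 5.4) before and (10.1, 8.3) after.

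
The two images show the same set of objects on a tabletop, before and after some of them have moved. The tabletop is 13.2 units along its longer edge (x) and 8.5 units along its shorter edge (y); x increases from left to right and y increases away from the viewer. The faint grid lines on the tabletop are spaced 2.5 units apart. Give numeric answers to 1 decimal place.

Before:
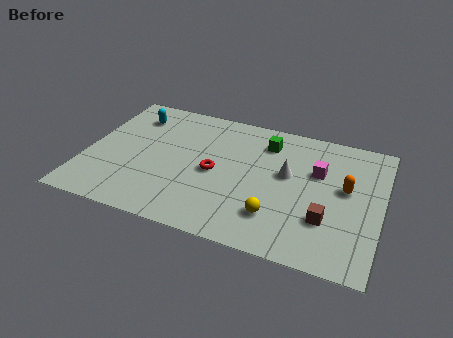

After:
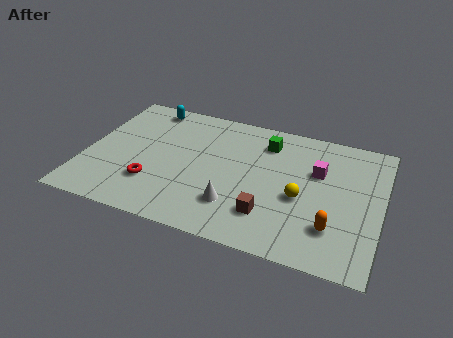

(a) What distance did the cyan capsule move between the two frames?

1.0

From (1.8, 6.7) to (2.4, 7.5), the cyan capsule covered √(0.6² + 0.8²) ≈ 1.0 units.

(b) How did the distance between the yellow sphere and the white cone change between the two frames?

+0.3

Before: roughly 2.8 units apart; after: 3.1. That's 0.3 units further apart.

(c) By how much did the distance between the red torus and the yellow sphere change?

+3.1

Before: roughly 3.5 units apart; after: 6.6. That's 3.1 units further apart.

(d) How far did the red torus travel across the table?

3.1

From (5.8, 4.0) to (3.2, 2.4), the red torus covered √(2.6² + 1.6²) ≈ 3.1 units.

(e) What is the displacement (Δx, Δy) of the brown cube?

(-2.5, -0.5)

The brown cube started near (10.9, 2.6) and ended near (8.4, 2.1).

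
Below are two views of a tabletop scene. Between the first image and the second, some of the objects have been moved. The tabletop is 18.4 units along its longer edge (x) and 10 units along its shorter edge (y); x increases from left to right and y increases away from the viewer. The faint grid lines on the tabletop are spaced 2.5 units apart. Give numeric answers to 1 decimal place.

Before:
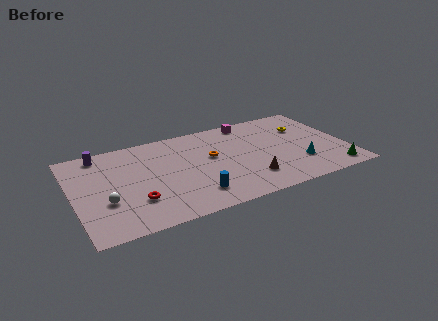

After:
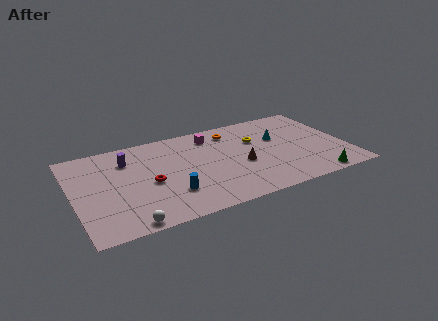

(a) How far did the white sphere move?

3.0

The white sphere was near (2.0, 3.5) before and (3.2, 0.8) after, so it travelled √(1.2² + 2.7²) ≈ 3.0 units.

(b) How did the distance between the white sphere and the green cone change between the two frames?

-2.7

Before: roughly 15.3 units apart; after: 12.6. That's 2.7 units closer together.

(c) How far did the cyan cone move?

3.5

The cyan cone was near (15.0, 2.9) before and (14.0, 6.3) after, so it travelled √(1.0² + 3.4²) ≈ 3.5 units.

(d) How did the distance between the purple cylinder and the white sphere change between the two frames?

+1.4

They were about 5.3 units apart before and 6.7 after — 1.4 units further apart.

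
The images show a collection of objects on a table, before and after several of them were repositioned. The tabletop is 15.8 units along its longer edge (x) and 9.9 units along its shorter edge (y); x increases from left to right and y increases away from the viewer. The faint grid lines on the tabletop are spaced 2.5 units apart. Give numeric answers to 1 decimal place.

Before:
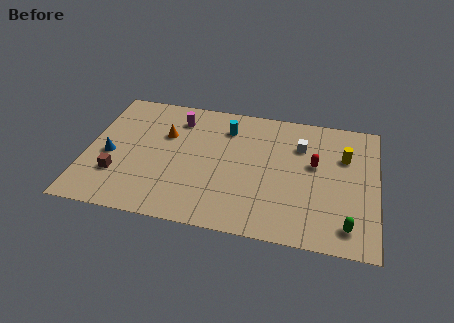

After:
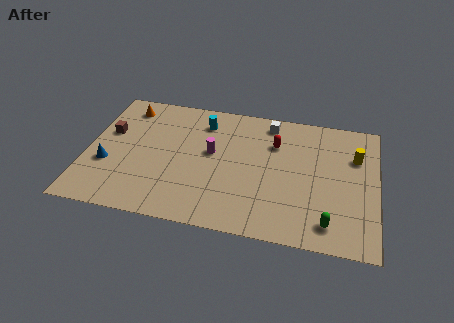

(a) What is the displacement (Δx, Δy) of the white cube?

(-1.8, 1.5)

From the two frames, the white cube sits at roughly (11.6, 7.1) before and (9.8, 8.6) after.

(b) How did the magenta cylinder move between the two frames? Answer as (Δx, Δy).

(2.0, -2.3)

From the two frames, the magenta cylinder sits at roughly (4.8, 7.9) before and (6.8, 5.6) after.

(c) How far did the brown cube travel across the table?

3.3

The brown cube moved from about (1.8, 2.9) to (1.1, 6.1), a distance of √(0.7² + 3.2²) ≈ 3.3.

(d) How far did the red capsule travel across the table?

2.5

The red capsule moved from about (12.4, 5.8) to (10.2, 7.0), a distance of √(2.2² + 1.2²) ≈ 2.5.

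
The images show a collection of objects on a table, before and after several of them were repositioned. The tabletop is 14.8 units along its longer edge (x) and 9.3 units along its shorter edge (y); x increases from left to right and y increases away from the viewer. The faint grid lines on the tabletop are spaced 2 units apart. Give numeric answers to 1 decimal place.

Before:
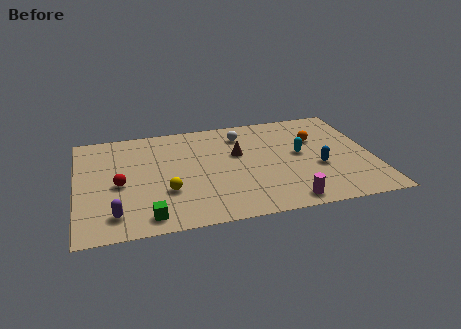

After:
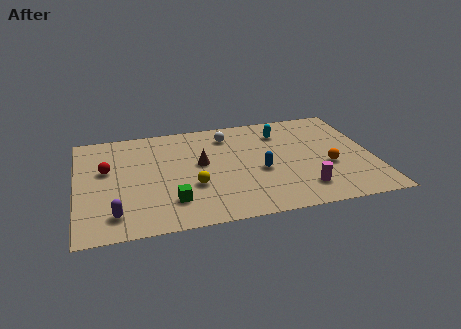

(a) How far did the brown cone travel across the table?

2.0

The brown cone moved from about (8.1, 5.7) to (6.2, 5.2), a distance of √(1.9² + 0.5²) ≈ 2.0.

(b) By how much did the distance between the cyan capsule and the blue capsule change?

+1.9

The distance was about 1.6 in the first image and 3.5 in the second, so they moved 1.9 units further apart.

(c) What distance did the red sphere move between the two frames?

1.5

The red sphere was near (2.1, 4.2) before and (1.5, 5.6) after, so it travelled √(0.6² + 1.4²) ≈ 1.5 units.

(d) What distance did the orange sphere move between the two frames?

2.6

From (12.1, 6.2) to (12.5, 3.6), the orange sphere covered √(0.4² + 2.6²) ≈ 2.6 units.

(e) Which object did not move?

the purple capsule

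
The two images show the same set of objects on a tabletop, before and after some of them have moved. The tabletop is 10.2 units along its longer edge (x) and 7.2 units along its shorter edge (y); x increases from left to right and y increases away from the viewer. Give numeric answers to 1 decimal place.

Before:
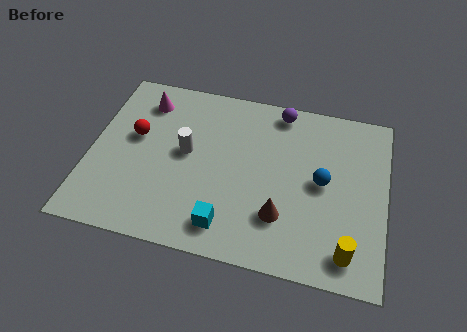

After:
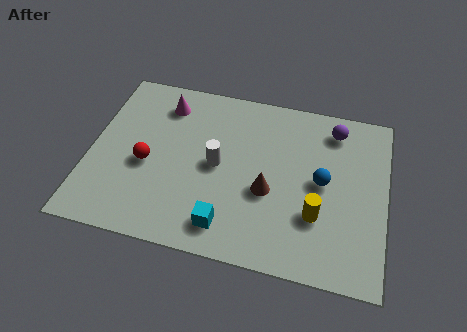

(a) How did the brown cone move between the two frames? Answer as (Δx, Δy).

(-0.5, 0.9)

The brown cone was at about (6.7, 2.0) and moved to about (6.2, 2.9).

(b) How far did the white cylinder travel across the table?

1.1

The white cylinder was near (3.3, 3.9) before and (4.4, 3.6) after, so it travelled √(1.1² + 0.3²) ≈ 1.1 units.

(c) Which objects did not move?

the cyan cube and the blue sphere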